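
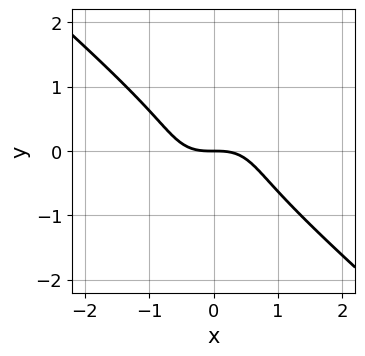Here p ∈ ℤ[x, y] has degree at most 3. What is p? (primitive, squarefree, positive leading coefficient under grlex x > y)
deg p = 3. The shape is more complex than any degree-2 curve.
From the axis intercepts and sections: it crosses the x-axis at the gridline x = 0; it crosses the y-axis at the gridline y = 0.
Fitting integer coefficients to these (and the overall shape) gives p.

2*x^3 + 3*y^3 + 2*y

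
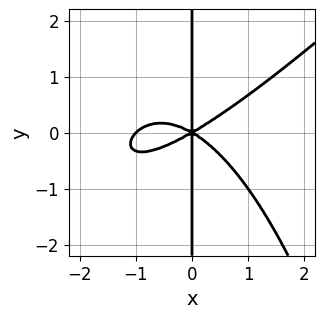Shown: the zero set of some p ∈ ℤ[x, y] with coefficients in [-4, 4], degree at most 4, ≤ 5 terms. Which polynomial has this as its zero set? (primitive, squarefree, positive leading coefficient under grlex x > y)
(a) deg p = 4. No degree-3 curve has this shape.
(b) Reading off the gridlines: the x-axis gridline crossings are at x ∈ {-1, 0}; every point of the y-axis in the box is on the curve.
(c) Putting this together gives p.

x^4 - x^3*y + x^3 - 3*x*y^2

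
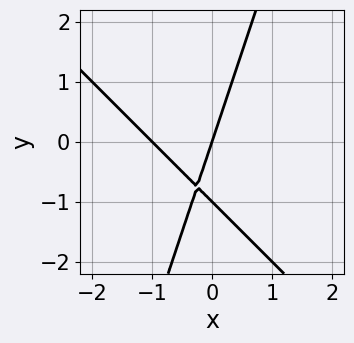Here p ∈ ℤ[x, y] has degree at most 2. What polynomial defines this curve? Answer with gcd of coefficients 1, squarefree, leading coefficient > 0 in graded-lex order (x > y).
3*x^2 + 2*x*y - y^2 + 3*x - y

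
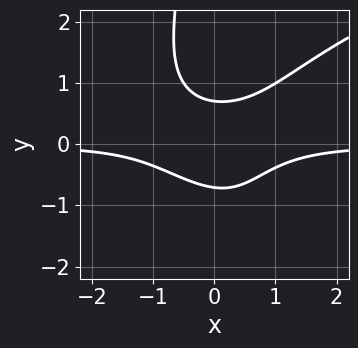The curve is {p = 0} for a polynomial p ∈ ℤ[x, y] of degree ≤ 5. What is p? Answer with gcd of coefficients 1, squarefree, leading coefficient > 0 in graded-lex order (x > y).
x*y^3 - 2*x^2*y + 2*y^2 - 1

1. Degree: the shape is more complex than any degree-3 curve, so deg p = 4.
2. Checking where it meets the axes: the curve avoids every integer x-axis point in the box.
3. Together with the visible shape, these determine p as stated.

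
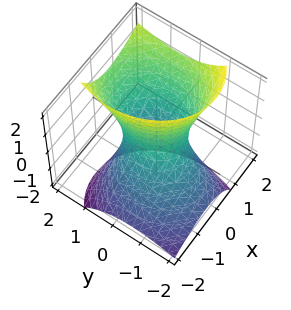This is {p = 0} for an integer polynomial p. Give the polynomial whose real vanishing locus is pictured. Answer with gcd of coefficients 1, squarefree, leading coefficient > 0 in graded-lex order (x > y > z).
3*x^2 - 3*x*z + 2*y^2 - 2*y*z - z^2 - 2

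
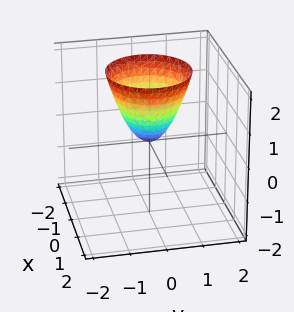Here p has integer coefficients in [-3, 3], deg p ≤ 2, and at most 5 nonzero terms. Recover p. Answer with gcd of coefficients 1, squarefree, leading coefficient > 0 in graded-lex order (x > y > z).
3*x^2 + 3*y^2 - 2*z

deg p = 2.
Symmetries: rotational symmetry about the z-axis ⇒ p depends on x, y only through x² + y².
Against the integer gridlines: it crosses the z-axis at the gridline z = 0; it crosses the x-axis at the gridline x = 0; a circular section at z = 2 has radius between 1 and 2; it crosses the y-axis at the gridline y = 0.
Putting this together gives p.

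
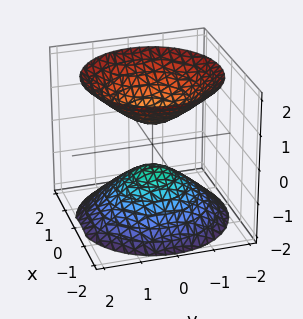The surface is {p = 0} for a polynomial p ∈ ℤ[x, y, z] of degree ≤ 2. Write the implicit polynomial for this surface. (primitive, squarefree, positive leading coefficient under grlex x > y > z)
2*x^2 + 2*y^2 - 2*z^2 + 1

First, there are 2 components. Treating them together as one polynomial.
Then, the degree is 2 — two separate bowl-shaped sheets opening away from each other; a quadric.
Next, symmetry: the z-axis is an axis of rotation, so x and y enter only as x² + y²; mirror symmetry z ↦ −z ⇒ only even powers of z.
Then, against the integer gridlines: a circular section at z = 1 has radius between 0 and 1; the surface avoids every integer x-axis point in the box.
Finally, the integer polynomial consistent with all of this is the stated p.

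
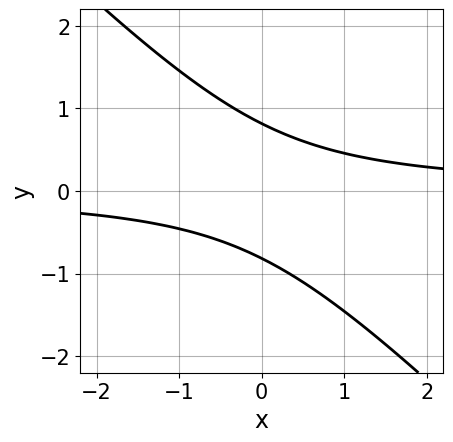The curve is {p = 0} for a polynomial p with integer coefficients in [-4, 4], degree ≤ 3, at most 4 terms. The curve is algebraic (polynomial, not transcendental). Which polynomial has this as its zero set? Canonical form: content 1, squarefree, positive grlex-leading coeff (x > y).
(a) deg p = 2. The shape is more complex than any degree-1 curve.
(b) Reading off the gridlines: no x-intercept at any integer in the box.
(c) The integer polynomial consistent with all of this is the stated p.

3*x*y + 3*y^2 - 2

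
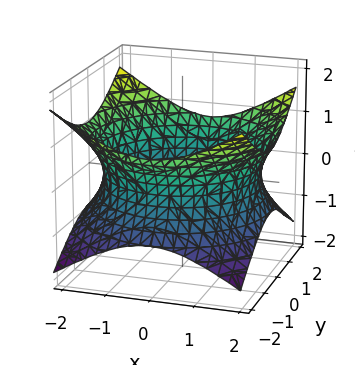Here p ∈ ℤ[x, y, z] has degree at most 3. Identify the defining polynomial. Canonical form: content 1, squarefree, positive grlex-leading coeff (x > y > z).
x^2 + y^2 - 2*z^2 - 3

(a) Degree: an hourglass — one-sheet hyperboloid; a quadric, so deg p = 2.
(b) Symmetries: the surface is invariant under rotation about z: p = q(x² + y², z); it's symmetric under z → −z, forcing even powers of z.
(c) Against the integer gridlines: it misses every integer gridline on the z-axis; a circular section at z = 0 has radius between 1 and 2.
(d) Fitting integer coefficients to these (and the overall shape) gives p.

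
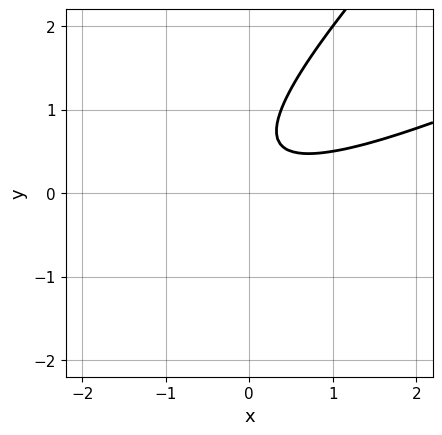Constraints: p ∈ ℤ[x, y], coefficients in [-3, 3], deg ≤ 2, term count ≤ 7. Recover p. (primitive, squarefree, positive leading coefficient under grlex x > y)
(a) Degree: no degree-1 curve has this shape, so deg p = 2.
(b) From the visible intercepts: no x-intercept at any integer in the box; it misses every integer gridline on the y-axis.
(c) Together with the visible shape, these determine p as stated.

x^2 - 3*x*y + 2*y^2 - 2*y + 1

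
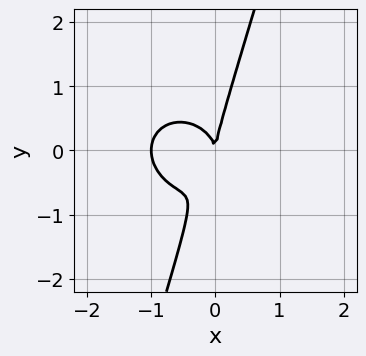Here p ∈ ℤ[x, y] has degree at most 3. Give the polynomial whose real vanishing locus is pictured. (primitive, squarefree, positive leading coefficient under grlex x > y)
3*x^3 + 3*x*y^2 - y^3 + 3*x^2

(a) The degree is 3 — the shape is more complex than any degree-2 curve.
(b) Checking where it meets the axes: the x-axis gridline crossings are at x ∈ {-1, 0}; it crosses the y-axis at the gridline y = 0.
(c) Putting this together gives p.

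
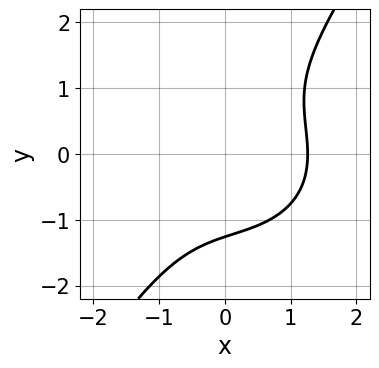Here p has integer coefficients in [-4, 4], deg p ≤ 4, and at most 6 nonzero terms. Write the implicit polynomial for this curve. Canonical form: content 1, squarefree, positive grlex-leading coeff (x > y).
x^3 + x*y^2 - y^3 - 2

First, deg p = 3.
Finally, matching integer coefficients to the picture gives p.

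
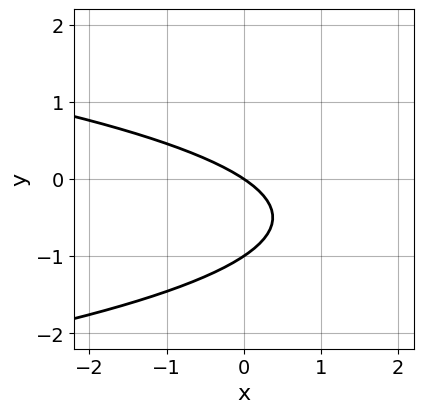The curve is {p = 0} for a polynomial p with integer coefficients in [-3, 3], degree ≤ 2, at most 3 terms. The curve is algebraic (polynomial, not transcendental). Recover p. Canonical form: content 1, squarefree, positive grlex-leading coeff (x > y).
First, degree: no degree-1 curve has this shape, so deg p = 2.
Next, from the axis intercepts and sections: the y-axis gridline crossings are at y ∈ {-1, 0}; it meets the x-axis at x = 0 (among the integer gridlines).
Finally, putting this together gives p.

3*y^2 + 2*x + 3*y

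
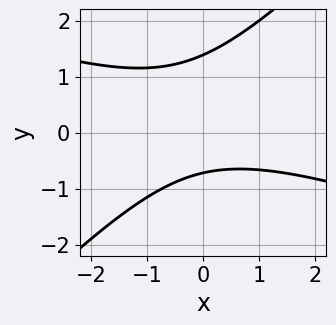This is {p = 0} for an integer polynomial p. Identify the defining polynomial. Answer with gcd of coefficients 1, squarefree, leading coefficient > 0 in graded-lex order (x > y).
First, the degree is 2 — a generic line meets the curve in up to 2 points.
Then, from the axis intercepts and sections: no x-intercept at any integer in the box.
Finally, these observations pin down the coefficients.

x^2 + 2*x*y - 3*y^2 + 2*y + 3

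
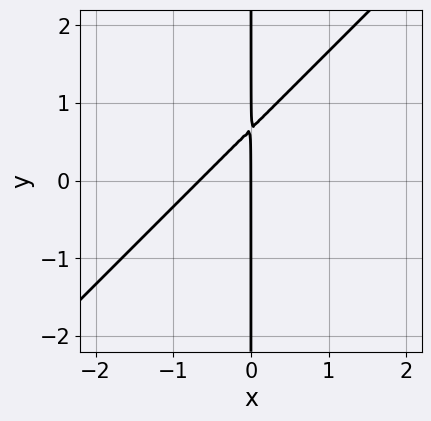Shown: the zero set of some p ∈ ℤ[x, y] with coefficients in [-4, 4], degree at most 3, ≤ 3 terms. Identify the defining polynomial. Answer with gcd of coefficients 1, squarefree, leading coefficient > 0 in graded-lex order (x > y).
3*x^2 - 3*x*y + 2*x

First, deg p = 2.
Next, observable constraints: it crosses the x-axis at the gridline x = 0; the visible y-axis segment lies entirely on the curve.
Finally, assembling these constraints gives the stated polynomial.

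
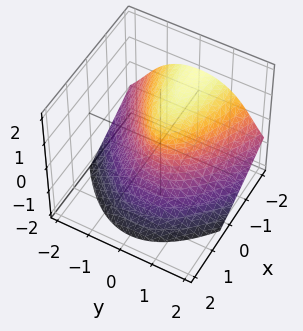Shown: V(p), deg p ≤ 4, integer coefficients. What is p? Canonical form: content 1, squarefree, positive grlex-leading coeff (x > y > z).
z^3 - 2*x*z + 2*y^2 + 2*x

(a) deg p = 3. A generic line meets the surface in up to 3 points.
(b) Against the integer gridlines: it meets the x-axis at x = 0 (among the integer gridlines); it crosses the z-axis at the gridline z = 0; it crosses the y-axis at the gridline y = 0.
(c) The integer polynomial consistent with all of this is the stated p.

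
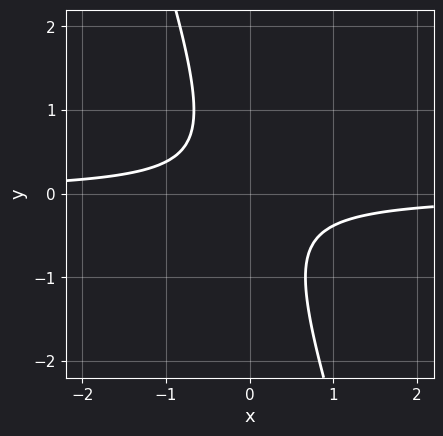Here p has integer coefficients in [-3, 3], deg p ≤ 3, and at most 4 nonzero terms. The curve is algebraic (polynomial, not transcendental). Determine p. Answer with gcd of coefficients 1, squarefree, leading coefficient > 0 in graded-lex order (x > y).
1. deg p = 2. No degree-1 curve has this shape.
2. Checking where it meets the axes: no y-intercept at any integer in the box; the curve avoids every integer x-axis point in the box.
3. Putting this together gives p.

3*x*y + y^2 + 1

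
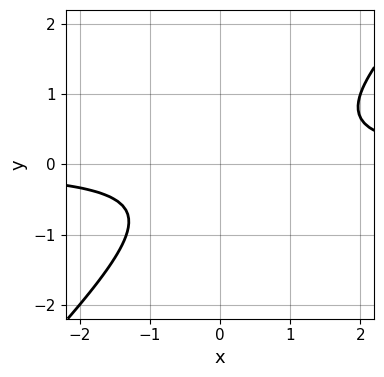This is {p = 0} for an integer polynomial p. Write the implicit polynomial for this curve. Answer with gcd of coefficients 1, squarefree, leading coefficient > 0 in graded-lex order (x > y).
3*x*y - 3*y^2 - y - 2

First, the degree is 2 — a generic line meets the curve in up to 2 points.
Next, against the integer gridlines: the curve avoids every integer x-axis point in the box; the curve avoids every integer y-axis point in the box.
Finally, putting this together gives p.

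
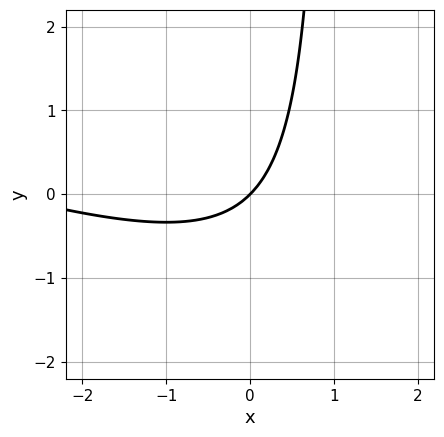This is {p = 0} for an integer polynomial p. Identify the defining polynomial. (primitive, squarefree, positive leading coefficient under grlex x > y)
x^2 + 3*x*y + 3*x - 3*y

First, the degree is 2 — no degree-1 curve has this shape.
Next, reading off the gridlines: one x-axis crossing is at x = 0; it meets the y-axis at y = 0 (among the integer gridlines).
Finally, fitting integer coefficients to these (and the overall shape) gives p.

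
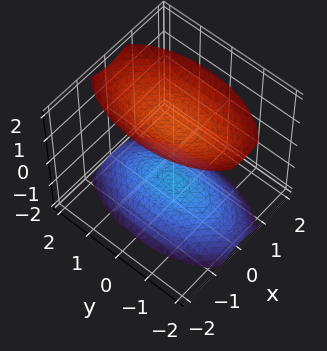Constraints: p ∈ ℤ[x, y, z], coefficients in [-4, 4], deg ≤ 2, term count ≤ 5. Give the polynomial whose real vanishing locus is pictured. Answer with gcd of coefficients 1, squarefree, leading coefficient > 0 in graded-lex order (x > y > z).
3*x^2 + y^2 - 2*z^2 + 3

First, the picture has 2 separate pieces. Treating them together as one polynomial.
Then, degree: two separate bowl-shaped sheets opening away from each other; a quadric, so deg p = 2.
Then, symmetries: mirror symmetry y ↦ −y ⇒ only even powers of y; the x ↦ −x reflection is a symmetry, so x appears only in even powers; the z ↦ −z reflection is a symmetry, so z appears only in even powers.
Next, against the integer gridlines: it misses every integer gridline on the y-axis; the surface avoids every integer x-axis point in the box.
Finally, the integer polynomial consistent with all of this is the stated p.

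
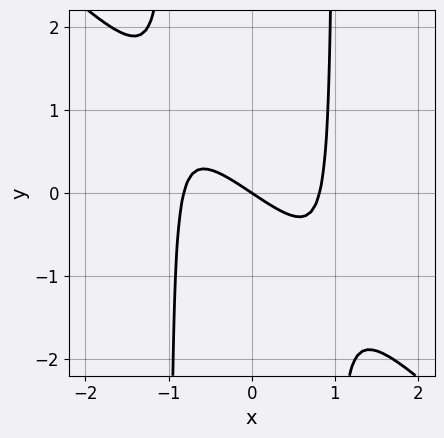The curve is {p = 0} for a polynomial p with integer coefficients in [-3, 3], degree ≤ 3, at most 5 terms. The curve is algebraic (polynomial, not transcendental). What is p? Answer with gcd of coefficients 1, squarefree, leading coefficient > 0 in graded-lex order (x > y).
(a) deg p = 3.
(b) Reading off the gridlines: it meets the x-axis at x = 0 (among the integer gridlines); it meets the y-axis at y = 0 (among the integer gridlines).
(c) The integer polynomial consistent with all of this is the stated p.

3*x^3 + 3*x^2*y - 2*x - 3*y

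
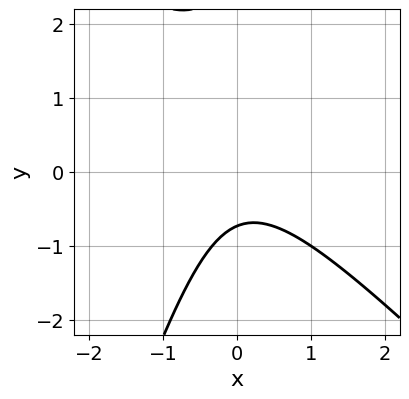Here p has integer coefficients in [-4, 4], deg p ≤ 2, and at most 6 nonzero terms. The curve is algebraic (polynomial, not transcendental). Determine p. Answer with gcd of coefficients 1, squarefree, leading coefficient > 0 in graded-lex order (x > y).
First, deg p = 2.
Then, reading off the gridlines: no x-intercept at any integer in the box.
Finally, assembling these constraints gives the stated polynomial.

3*x^2 + 2*x*y - y^2 + 2*y + 2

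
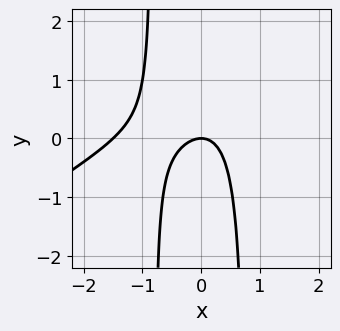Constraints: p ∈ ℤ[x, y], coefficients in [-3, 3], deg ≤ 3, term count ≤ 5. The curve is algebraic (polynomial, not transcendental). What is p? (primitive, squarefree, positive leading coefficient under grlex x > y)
1. The degree is 3 — no degree-2 curve has this shape.
2. Reading off the gridlines: it crosses the y-axis at the gridline y = 0; it meets the x-axis at x = 0 (among the integer gridlines).
3. Putting this together gives p.

2*x^3 - 3*x^2*y + 3*x^2 + 2*y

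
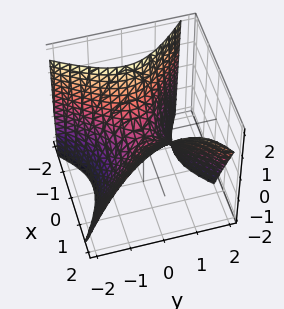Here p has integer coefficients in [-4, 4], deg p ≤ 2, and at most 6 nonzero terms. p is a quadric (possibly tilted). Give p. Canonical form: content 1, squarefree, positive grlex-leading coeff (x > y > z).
2*x^2 + x*y - x*z - 2*y^2 - 2*z

First, the degree is 2 — a generic line meets the surface in up to 2 points.
Then, reading off the gridlines: it meets the z-axis at z = 0 (among the integer gridlines); it crosses the y-axis at the gridline y = 0; one x-axis crossing is at x = 0.
Finally, these observations pin down the coefficients.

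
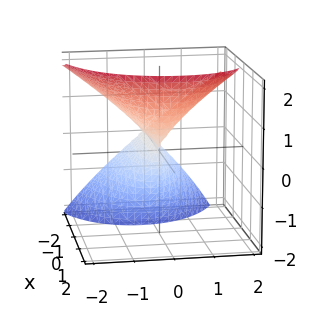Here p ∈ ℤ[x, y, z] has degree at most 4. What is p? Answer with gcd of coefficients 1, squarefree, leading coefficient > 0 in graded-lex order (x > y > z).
First, deg p = 3. A generic line meets the surface in up to 3 points.
Next, checking where it meets the axes: every point of the x-axis in the box is on the surface; it meets the z-axis at z = 0 (among the integer gridlines).
Finally, these observations pin down the coefficients.

x*y^2 - 3*x*z^2 + z^3 - 3*y^2 + y*z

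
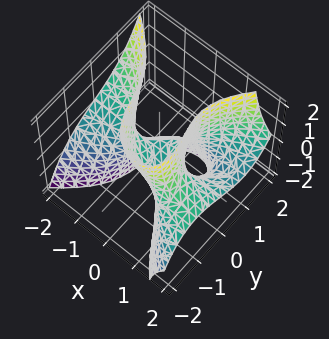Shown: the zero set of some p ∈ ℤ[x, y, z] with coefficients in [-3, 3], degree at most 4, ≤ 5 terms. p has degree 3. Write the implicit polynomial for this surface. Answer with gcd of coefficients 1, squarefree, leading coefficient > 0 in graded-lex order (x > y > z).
3*x^2*z - 2*y^3 + 3*x*y - 2*z

1. deg p = 3.
2. Against the integer gridlines: every point of the x-axis in the box is on the surface; one y-axis crossing is at y = 0; one z-axis crossing is at z = 0.
3. Solving for integer coefficients yields p as stated.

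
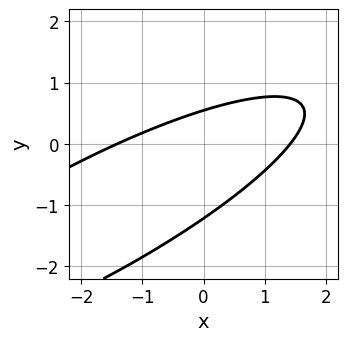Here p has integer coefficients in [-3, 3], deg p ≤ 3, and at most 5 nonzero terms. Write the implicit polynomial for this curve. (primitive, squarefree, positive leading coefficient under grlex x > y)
First, deg p = 2. No degree-1 curve has this shape.
Finally, putting this together gives p.

x^2 - 3*x*y + 3*y^2 + 2*y - 2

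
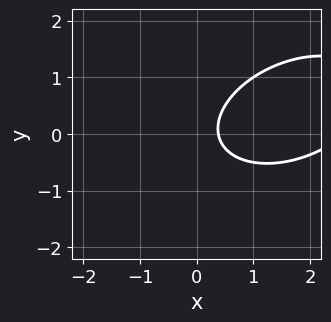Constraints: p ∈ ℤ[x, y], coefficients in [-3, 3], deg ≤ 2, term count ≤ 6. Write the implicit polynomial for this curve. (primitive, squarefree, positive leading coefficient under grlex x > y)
First, the degree is 2 — no degree-1 curve has this shape.
Next, against the integer gridlines: it misses every integer gridline on the y-axis.
Finally, these observations pin down the coefficients.

x^2 - x*y + 2*y^2 - 3*x + 1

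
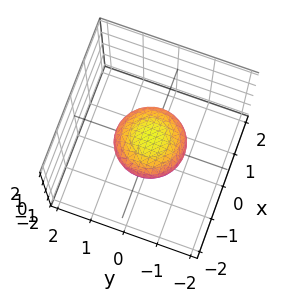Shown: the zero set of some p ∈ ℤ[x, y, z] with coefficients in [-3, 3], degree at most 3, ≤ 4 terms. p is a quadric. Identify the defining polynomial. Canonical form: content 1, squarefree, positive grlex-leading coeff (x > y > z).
1. deg p = 2. A closed, bounded, convex surface; a quadric.
2. Symmetries: mirror symmetry z ↦ −z ⇒ only even powers of z; the z-axis is an axis of rotation, so x and y enter only as x² + y².
3. Reading off the gridlines: a circular section at z = 0 has radius exactly 1; the y-axis gridline crossings are at y ∈ {-1, 1}; the x-axis gridline crossings are at x ∈ {-1, 1}.
4. Putting this together gives p.

x^2 + y^2 + 2*z^2 - 1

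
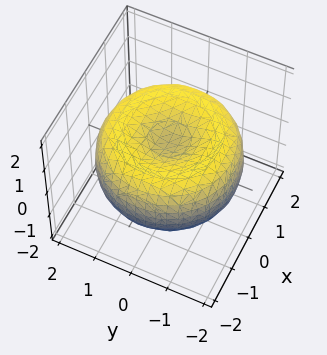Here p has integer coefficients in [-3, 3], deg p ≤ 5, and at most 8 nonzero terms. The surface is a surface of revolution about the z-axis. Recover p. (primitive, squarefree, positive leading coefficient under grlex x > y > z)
(a) The degree is 4 — the shape is more complex than any degree-3 surface.
(b) Symmetries: the surface is invariant under rotation about z: p = q(x² + y², z).
(c) Reading off the gridlines: a circular section at z = 0 has radius between 1 and 2.
(d) Together with the visible shape, these determine p as stated.

x^4 + 2*x^2*y^2 + y^4 - 3*x^2 - 3*y^2 + 3*z^2 - 1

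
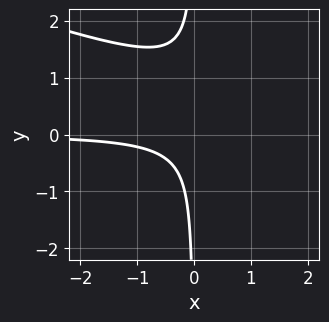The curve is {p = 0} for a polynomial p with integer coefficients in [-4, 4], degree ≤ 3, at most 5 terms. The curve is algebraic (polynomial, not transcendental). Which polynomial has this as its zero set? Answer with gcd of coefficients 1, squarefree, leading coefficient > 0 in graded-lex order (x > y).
x^2*y + 3*x*y^2 - 3*x*y + 1

1. deg p = 3. No degree-2 curve has this shape.
2. Reading off the gridlines: no x-intercept at any integer in the box; the curve avoids every integer y-axis point in the box.
3. Fitting integer coefficients to these (and the overall shape) gives p.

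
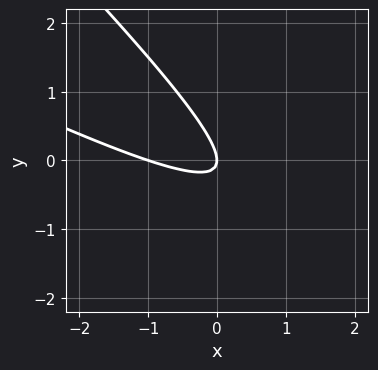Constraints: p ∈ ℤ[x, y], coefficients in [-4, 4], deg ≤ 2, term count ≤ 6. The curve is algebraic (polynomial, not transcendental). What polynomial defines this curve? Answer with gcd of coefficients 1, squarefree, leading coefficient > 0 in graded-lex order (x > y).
x^2 + 3*x*y + 2*y^2 + x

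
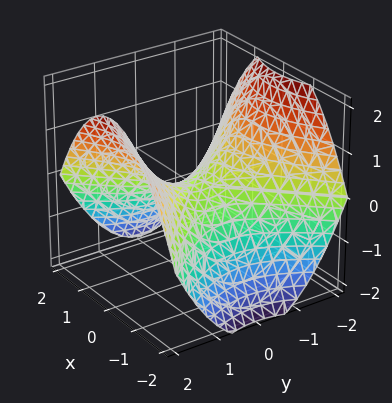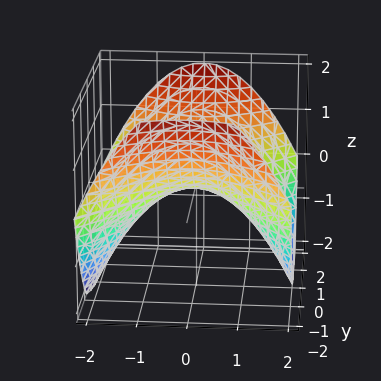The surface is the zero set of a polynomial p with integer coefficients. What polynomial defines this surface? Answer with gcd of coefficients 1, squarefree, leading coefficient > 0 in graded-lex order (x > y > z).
First, deg p = 2. A saddle surface; a quadric.
Next, symmetries: it's symmetric under x → −x, forcing even powers of x; mirror symmetry y ↦ −y ⇒ only even powers of y.
Then, from the axis intercepts and sections: it crosses the x-axis at the gridline x = 0; one y-axis crossing is at y = 0; it crosses the z-axis at the gridline z = 0.
Finally, assembling these constraints gives the stated polynomial.

x^2 - y^2 + 2*z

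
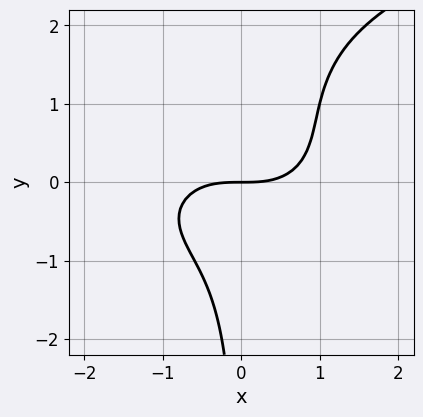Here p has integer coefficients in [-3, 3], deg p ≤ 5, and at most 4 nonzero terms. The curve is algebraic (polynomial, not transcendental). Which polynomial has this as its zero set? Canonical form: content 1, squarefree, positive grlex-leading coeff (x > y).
First, deg p = 4. No degree-3 curve has this shape.
Then, reading off the gridlines: it crosses the x-axis at the gridline x = 0; it crosses the y-axis at the gridline y = 0.
Finally, the integer polynomial consistent with all of this is the stated p.

x*y^3 - x^3 - 2*x*y^2 + 2*y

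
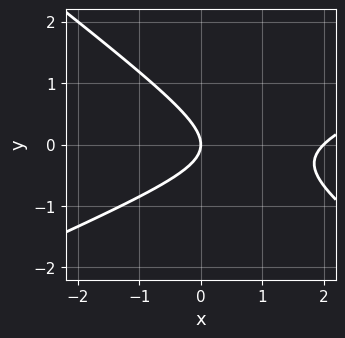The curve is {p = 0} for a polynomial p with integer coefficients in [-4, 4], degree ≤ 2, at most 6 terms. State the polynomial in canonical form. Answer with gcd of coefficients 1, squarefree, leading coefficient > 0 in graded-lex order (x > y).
(a) Degree: the shape is more complex than any degree-1 curve, so deg p = 2.
(b) Against the integer gridlines: one y-axis crossing is at y = 0; among the integer gridlines, it crosses the x-axis at x ∈ {0, 2}.
(c) Solving for integer coefficients yields p as stated.

x^2 - x*y - 3*y^2 - 2*x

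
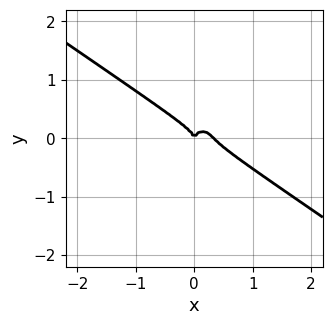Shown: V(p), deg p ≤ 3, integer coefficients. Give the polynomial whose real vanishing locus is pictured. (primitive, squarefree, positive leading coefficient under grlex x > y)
3*x^3 + 3*x^2*y + 3*y^3 - x^2

deg p = 3. A generic line meets the curve in up to 3 points.
Against the integer gridlines: one x-axis crossing is at x = 0; one y-axis crossing is at y = 0.
Fitting integer coefficients to these (and the overall shape) gives p.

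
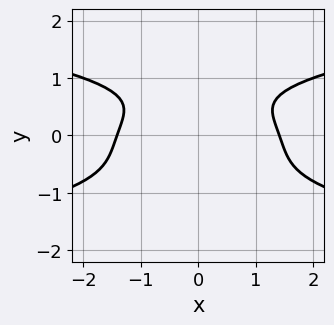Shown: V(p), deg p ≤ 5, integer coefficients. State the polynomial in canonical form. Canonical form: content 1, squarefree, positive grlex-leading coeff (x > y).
3*y^4 - x^2 - y + 2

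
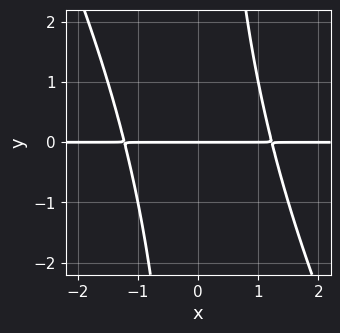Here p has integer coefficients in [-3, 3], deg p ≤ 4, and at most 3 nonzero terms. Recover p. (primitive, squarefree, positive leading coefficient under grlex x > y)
2*x^2*y + x*y^2 - 3*y

(a) Degree: no degree-2 curve has this shape, so deg p = 3.
(b) Reading off the gridlines: one y-axis crossing is at y = 0; every point of the x-axis in the box is on the curve.
(c) The integer polynomial consistent with all of this is the stated p.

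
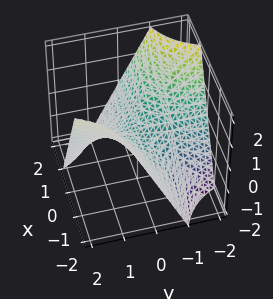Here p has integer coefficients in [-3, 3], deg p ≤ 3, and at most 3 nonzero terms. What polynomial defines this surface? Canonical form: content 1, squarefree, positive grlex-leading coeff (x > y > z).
The degree is 2 — a saddle surface; a quadric.
Reading off the gridlines: the visible y-axis segment lies entirely on the surface; every point of the x-axis in the box is on the surface; one z-axis crossing is at z = 0.
Putting this together gives p.

x*y + z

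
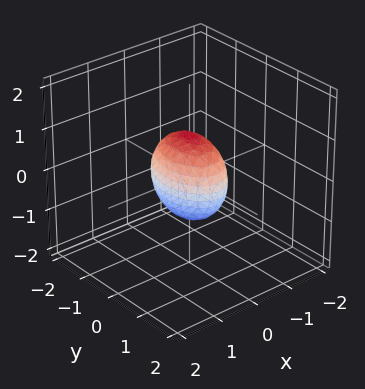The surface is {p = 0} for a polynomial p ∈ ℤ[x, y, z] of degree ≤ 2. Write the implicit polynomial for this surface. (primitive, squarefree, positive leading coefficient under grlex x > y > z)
deg p = 2. Bounded and convex; a quadric.
Symmetries: it's symmetric under y → −y, forcing even powers of y; it's symmetric under x → −x, forcing even powers of x; it's symmetric under z → −z, forcing even powers of z.
From the visible intercepts: the y-axis gridline crossings are at y ∈ {-1, 1}; the z-axis gridline crossings are at z ∈ {-1, 1}.
Assembling these constraints gives the stated polynomial.

2*x^2 + y^2 + z^2 - 1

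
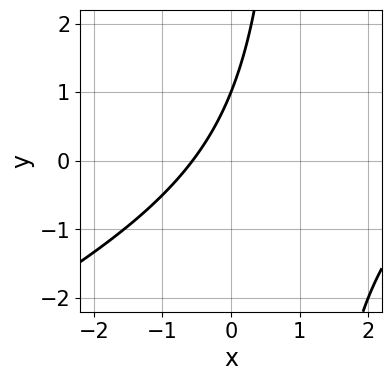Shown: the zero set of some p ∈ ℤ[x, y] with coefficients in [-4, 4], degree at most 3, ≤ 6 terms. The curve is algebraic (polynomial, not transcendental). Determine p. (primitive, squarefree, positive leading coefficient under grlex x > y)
First, the degree is 2 — no degree-1 curve has this shape.
Next, from the visible intercepts: it crosses the y-axis at the gridline y = 1.
Finally, putting this together gives p.

x^2 - 2*x*y - 3*x + 2*y - 2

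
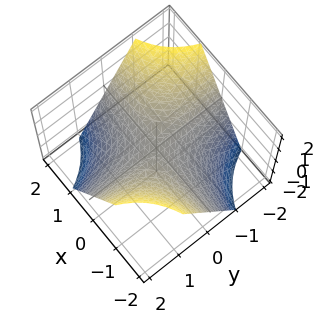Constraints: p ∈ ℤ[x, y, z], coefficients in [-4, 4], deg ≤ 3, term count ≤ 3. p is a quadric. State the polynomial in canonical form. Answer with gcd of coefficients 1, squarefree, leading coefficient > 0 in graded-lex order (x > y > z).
First, degree: a hyperbolic paraboloid; a quadric, so deg p = 2.
Then, against the integer gridlines: the visible x-axis segment lies entirely on the surface; one z-axis crossing is at z = 0; every point of the y-axis in the box is on the surface.
Finally, matching integer coefficients to the picture gives p.

x*y + z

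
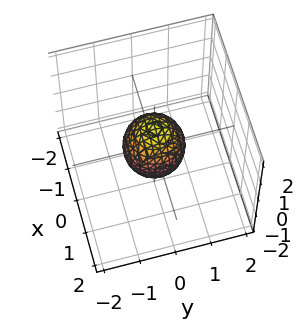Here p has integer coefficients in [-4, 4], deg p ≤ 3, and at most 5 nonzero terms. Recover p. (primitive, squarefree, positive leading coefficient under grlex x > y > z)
(a) Degree: a generic line meets the surface in up to 2 points, so deg p = 2.
(b) Symmetries: rotational symmetry about the z-axis ⇒ p depends on x, y only through x² + y².
(c) Against the integer gridlines: a circular section at z = 0 has radius between 0 and 1; the z-axis gridline crossings are at z ∈ {-1, 1}.
(d) Fitting integer coefficients to these (and the overall shape) gives p.

3*x^2 + 3*y^2 + 2*z^2 - 2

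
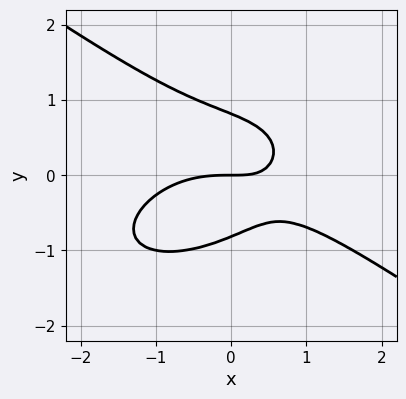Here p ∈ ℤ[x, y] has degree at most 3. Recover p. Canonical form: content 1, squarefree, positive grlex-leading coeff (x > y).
x^3 + 3*y^3 + 2*x*y - 2*y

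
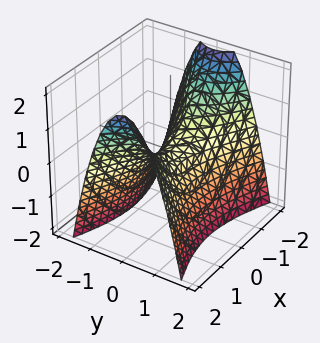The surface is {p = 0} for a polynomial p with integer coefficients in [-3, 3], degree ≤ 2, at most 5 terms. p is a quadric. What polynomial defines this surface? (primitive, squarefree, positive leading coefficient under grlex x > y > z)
Degree: a saddle surface; a quadric, so deg p = 2.
Symmetries: the y ↦ −y reflection is a symmetry, so y appears only in even powers; it's symmetric under x → −x, forcing even powers of x.
Reading off the gridlines: one y-axis crossing is at y = 0; one z-axis crossing is at z = 0; one x-axis crossing is at x = 0.
The integer polynomial consistent with all of this is the stated p.

x^2 - 3*y^2 - 2*z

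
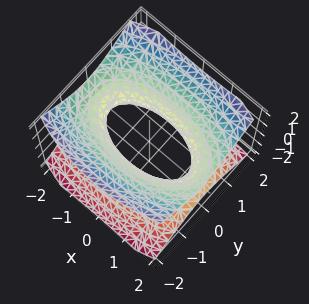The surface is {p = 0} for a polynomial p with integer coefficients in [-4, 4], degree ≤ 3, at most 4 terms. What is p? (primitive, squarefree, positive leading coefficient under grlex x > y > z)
The degree is 2 — one connected sheet with a waist; a quadric.
Symmetries: it's symmetric under x → −x, forcing even powers of x; the y ↦ −y reflection is a symmetry, so y appears only in even powers; the z ↦ −z reflection is a symmetry, so z appears only in even powers.
Checking where it meets the axes: the surface avoids every integer z-axis point in the box.
Together with the visible shape, these determine p as stated.

x^2 + 3*y^2 - 3*z^2 - 2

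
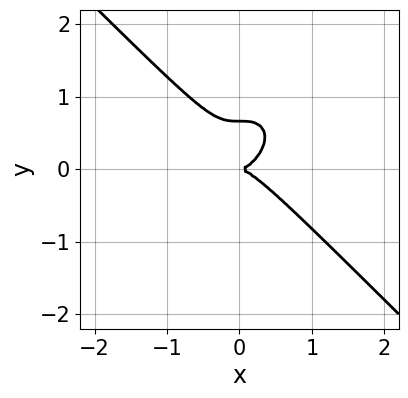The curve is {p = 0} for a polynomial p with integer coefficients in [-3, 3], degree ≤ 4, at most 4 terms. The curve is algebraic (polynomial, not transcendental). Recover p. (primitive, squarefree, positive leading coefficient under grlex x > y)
1. deg p = 3. A generic line meets the curve in up to 3 points.
2. Reading off the gridlines: one x-axis crossing is at x = 0; one y-axis crossing is at y = 0.
3. Together with the visible shape, these determine p as stated.

3*x^3 + 3*y^3 - 2*y^2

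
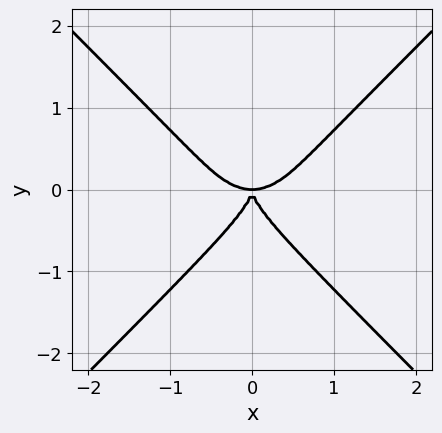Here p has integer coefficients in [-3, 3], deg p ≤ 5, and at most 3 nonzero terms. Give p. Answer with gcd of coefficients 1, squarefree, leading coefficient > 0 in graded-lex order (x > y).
x^4 - y^4 - x^2*y

1. deg p = 4. The shape is more complex than any degree-3 curve.
2. Symmetries: mirror symmetry x ↦ −x ⇒ only even powers of x.
3. Reading off the gridlines: it meets the x-axis at x = 0 (among the integer gridlines); it meets the y-axis at y = 0 (among the integer gridlines).
4. Together with the visible shape, these determine p as stated.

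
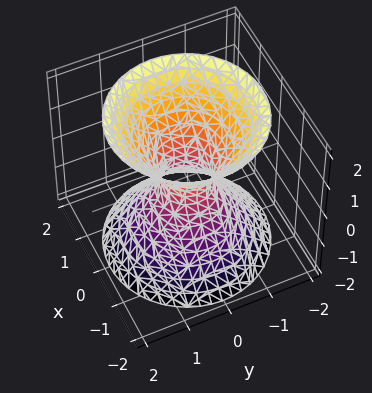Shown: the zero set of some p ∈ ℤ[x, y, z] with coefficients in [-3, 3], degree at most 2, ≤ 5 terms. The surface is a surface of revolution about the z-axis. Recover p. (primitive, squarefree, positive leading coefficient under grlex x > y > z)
First, deg p = 2. No degree-1 surface has this shape.
Next, symmetry: every cross-section ⟂ z is a circle, so x, y appear only via x² + y².
Next, reading off the gridlines: it misses every integer gridline on the z-axis; a circular section at z = 0 has radius between 0 and 1.
Finally, putting this together gives p.

3*x^2 + 3*y^2 - 2*z^2 - 1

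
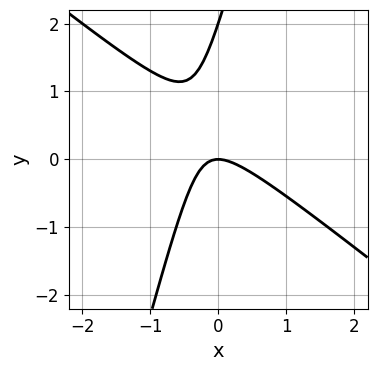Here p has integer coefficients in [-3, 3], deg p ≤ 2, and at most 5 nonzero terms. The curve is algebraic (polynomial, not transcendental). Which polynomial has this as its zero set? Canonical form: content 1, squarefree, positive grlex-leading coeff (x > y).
3*x^2 + 3*x*y - y^2 + 2*y

1. deg p = 2. No degree-1 curve has this shape.
2. Checking where it meets the axes: it meets the x-axis at x = 0 (among the integer gridlines); among the integer gridlines, it crosses the y-axis at y ∈ {0, 2}.
3. Together with the visible shape, these determine p as stated.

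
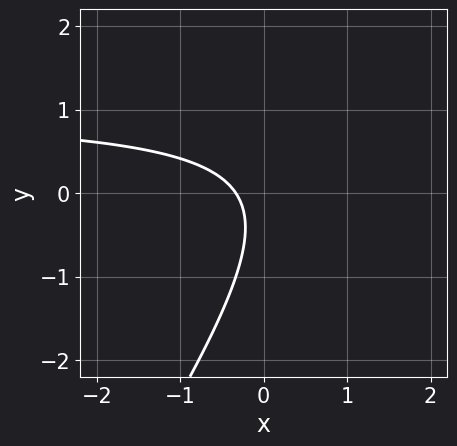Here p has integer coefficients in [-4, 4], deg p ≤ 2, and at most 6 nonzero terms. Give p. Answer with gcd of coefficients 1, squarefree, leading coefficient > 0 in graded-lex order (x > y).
(a) The degree is 2 — no degree-1 curve has this shape.
(b) Checking where it meets the axes: no y-intercept at any integer in the box.
(c) Matching integer coefficients to the picture gives p.

3*x*y - 2*y^2 - 3*x - y - 1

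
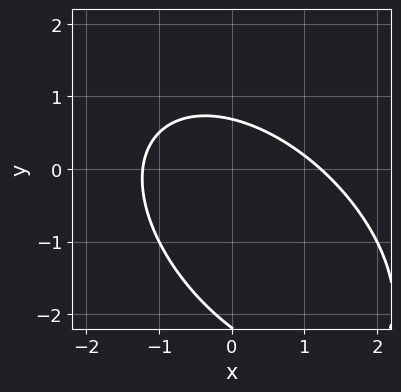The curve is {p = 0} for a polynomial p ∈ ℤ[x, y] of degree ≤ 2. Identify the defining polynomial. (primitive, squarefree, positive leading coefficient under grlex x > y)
2*x^2 + 2*x*y + 2*y^2 + 3*y - 3

Degree: the shape is more complex than any degree-1 curve, so deg p = 2.
Matching integer coefficients to the picture gives p.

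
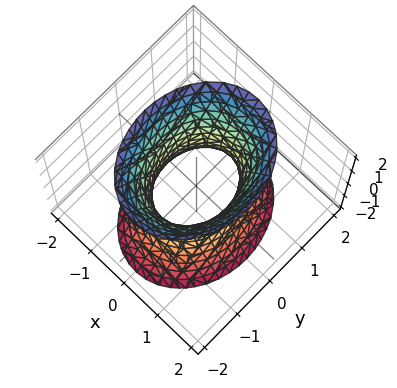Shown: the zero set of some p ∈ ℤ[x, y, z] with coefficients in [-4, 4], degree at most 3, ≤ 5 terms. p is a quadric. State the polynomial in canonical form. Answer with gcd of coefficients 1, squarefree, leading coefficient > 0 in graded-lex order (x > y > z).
3*x^2 + 2*y^2 - z^2 - 2

(a) Degree: an hourglass — one-sheet hyperboloid; a quadric, so deg p = 2.
(b) Symmetries: the y ↦ −y reflection is a symmetry, so y appears only in even powers; the z ↦ −z reflection is a symmetry, so z appears only in even powers; mirror symmetry x ↦ −x ⇒ only even powers of x.
(c) From the axis intercepts and sections: it misses every integer gridline on the z-axis; among the integer gridlines, it crosses the y-axis at y ∈ {-1, 1}.
(d) The integer polynomial consistent with all of this is the stated p.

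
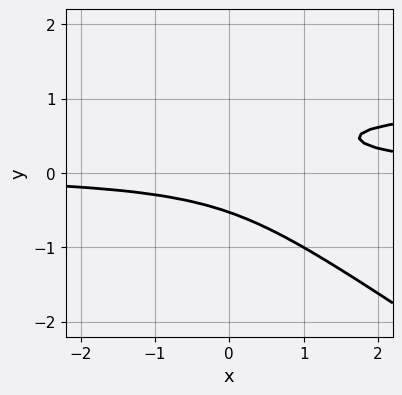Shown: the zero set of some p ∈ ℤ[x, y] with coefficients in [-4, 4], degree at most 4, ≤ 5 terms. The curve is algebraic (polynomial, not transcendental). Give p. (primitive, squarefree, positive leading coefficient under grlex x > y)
(a) The degree is 3 — a generic line meets the curve in up to 3 points.
(b) Reading off the gridlines: no x-intercept at any integer in the box.
(c) Putting this together gives p.

2*x*y^2 + 3*y^3 - 2*x*y - 2*y^2 + 1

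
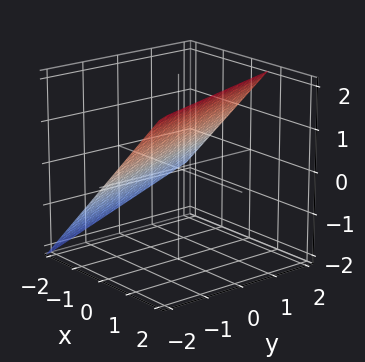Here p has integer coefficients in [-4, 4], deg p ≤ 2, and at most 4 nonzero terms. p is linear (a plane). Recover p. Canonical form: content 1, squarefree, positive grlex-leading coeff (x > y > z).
3*x + y - 3*z + 2

(a) The degree is 1 — every cross-section is a straight line — this is a plane.
(b) From the axis intercepts and sections: one y-axis crossing is at y = -2.
(c) Fitting integer coefficients to these (and the overall shape) gives p.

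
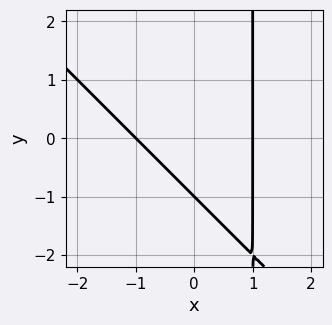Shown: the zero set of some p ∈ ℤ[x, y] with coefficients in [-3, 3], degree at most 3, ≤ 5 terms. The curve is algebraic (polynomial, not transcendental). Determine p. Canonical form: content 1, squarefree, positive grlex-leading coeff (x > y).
deg p = 2. No degree-1 curve has this shape.
From the axis intercepts and sections: one y-axis crossing is at y = -1; among the integer gridlines, it crosses the x-axis at x ∈ {-1, 1}.
Putting this together gives p.

x^2 + x*y - y - 1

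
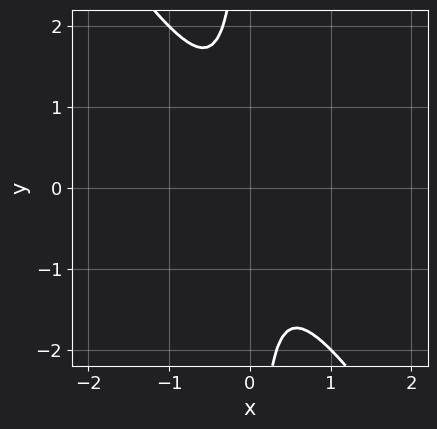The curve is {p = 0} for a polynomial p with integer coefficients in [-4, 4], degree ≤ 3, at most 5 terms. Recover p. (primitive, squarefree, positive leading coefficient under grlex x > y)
3*x^2 + 2*x*y + 1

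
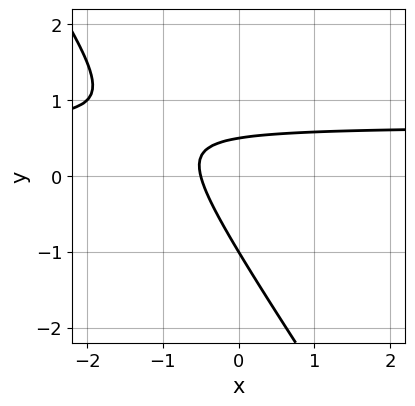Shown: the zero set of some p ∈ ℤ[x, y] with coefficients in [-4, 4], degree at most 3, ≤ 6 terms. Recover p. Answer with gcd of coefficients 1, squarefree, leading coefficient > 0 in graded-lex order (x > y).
3*x*y + 2*y^2 - 2*x + y - 1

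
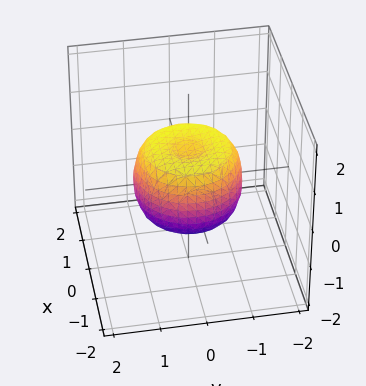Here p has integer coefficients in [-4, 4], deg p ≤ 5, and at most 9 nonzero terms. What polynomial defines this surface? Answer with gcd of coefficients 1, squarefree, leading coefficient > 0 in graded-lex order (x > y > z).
2*x^4 + 4*x^2*y^2 + 2*y^4 - 2*x^2 - 2*y^2 + 2*z^2 - 1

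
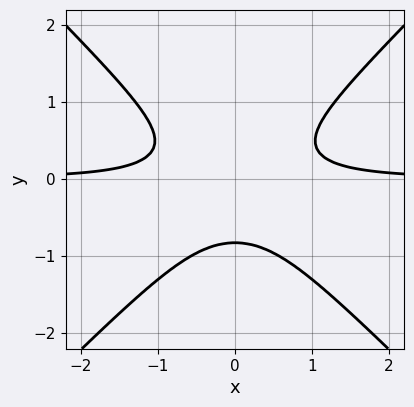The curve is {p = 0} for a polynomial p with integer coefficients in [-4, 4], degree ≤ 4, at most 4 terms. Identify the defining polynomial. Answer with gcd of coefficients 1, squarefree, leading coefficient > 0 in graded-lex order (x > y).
Degree: no degree-2 curve has this shape, so deg p = 3.
Symmetries: it's symmetric under x → −x, forcing even powers of x.
From the axis intercepts and sections: the curve avoids every integer x-axis point in the box.
Matching integer coefficients to the picture gives p.

3*x^2*y - 3*y^3 - y^2 - 1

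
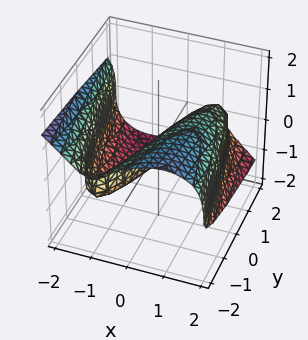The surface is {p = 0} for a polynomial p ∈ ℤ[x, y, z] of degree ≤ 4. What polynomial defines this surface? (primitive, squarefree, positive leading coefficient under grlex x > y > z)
Degree: no degree-2 surface has this shape, so deg p = 3.
Observable constraints: one z-axis crossing is at z = 0; it crosses the y-axis at the gridline y = 0.
Fitting integer coefficients to these (and the overall shape) gives p.

x^3 + 2*z^3 - 3*x + y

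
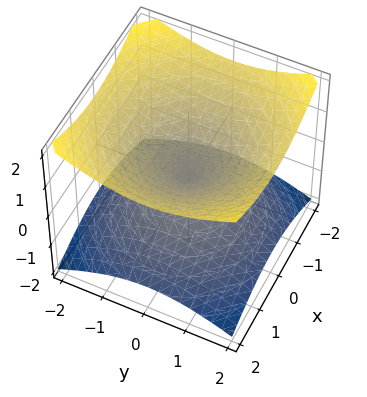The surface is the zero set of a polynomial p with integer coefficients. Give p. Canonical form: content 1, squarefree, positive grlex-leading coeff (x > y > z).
x^2 + y^2 - 2*z^2

The degree is 2 — two nappes meeting at a single point; a quadric.
Symmetries: it's symmetric under z → −z, forcing even powers of z; the z-axis is an axis of rotation, so x and y enter only as x² + y².
Reading off the gridlines: it meets the x-axis at x = 0 (among the integer gridlines); it crosses the y-axis at the gridline y = 0; it meets the z-axis at z = 0 (among the integer gridlines); a circular section at z = -1 has radius between 1 and 2.
Putting this together gives p.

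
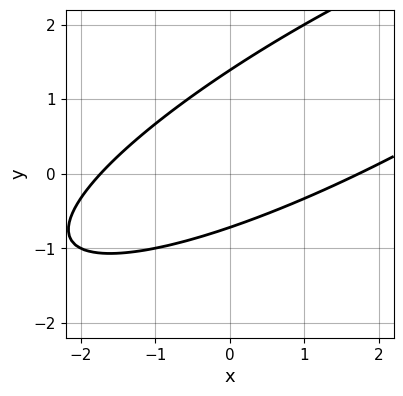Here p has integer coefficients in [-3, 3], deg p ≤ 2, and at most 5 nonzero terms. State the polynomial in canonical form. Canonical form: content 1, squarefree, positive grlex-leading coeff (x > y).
x^2 - 3*x*y + 3*y^2 - 2*y - 3

Degree: a generic line meets the curve in up to 2 points, so deg p = 2.
The integer polynomial consistent with all of this is the stated p.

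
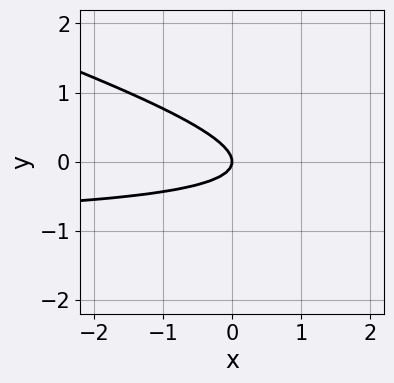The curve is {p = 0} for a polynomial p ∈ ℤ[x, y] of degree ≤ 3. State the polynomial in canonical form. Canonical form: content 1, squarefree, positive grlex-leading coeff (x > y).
deg p = 2.
Observable constraints: it meets the y-axis at y = 0 (among the integer gridlines); it crosses the x-axis at the gridline x = 0.
The integer polynomial consistent with all of this is the stated p.

x*y + 3*y^2 + x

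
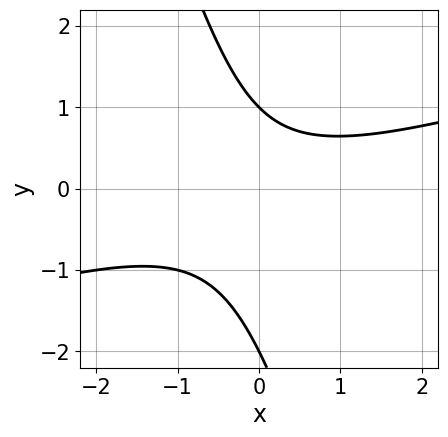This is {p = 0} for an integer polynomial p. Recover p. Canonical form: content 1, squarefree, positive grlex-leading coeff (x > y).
1. Degree: the shape is more complex than any degree-1 curve, so deg p = 2.
2. From the axis intercepts and sections: among the integer gridlines, it crosses the y-axis at y ∈ {-2, 1}; no x-intercept at any integer in the box.
3. The integer polynomial consistent with all of this is the stated p.

x^2 - 3*x*y - y^2 - y + 2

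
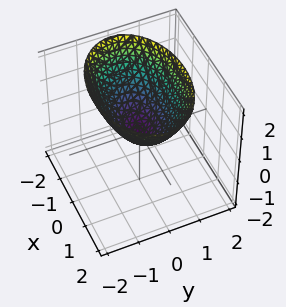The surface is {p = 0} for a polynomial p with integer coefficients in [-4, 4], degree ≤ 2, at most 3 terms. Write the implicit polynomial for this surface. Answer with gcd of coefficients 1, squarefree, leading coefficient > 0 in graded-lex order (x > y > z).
(a) The degree is 2 — a single bowl opening along one axis; a quadric.
(b) Symmetries: mirror symmetry y ↦ −y ⇒ only even powers of y; it's symmetric under x → −x, forcing even powers of x.
(c) From the axis intercepts and sections: it crosses the y-axis at the gridline y = 0; one z-axis crossing is at z = 0; it meets the x-axis at x = 0 (among the integer gridlines).
(d) The integer polynomial consistent with all of this is the stated p.

x^2 + 2*y^2 - 2*z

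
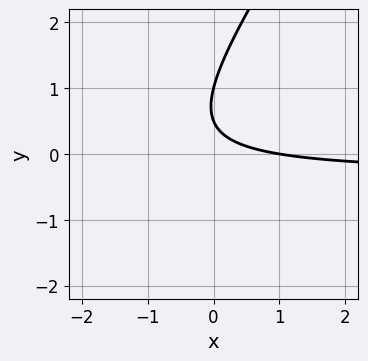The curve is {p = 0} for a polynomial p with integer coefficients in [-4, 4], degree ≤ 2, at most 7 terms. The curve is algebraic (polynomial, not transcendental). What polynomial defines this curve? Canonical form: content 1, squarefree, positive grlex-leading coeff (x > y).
1. deg p = 2. A generic line meets the curve in up to 2 points.
2. From the visible intercepts: it meets the x-axis at x = 1 (among the integer gridlines); it crosses the y-axis at the gridline y = 1.
3. The integer polynomial consistent with all of this is the stated p.

3*x*y - 2*y^2 + x + 3*y - 1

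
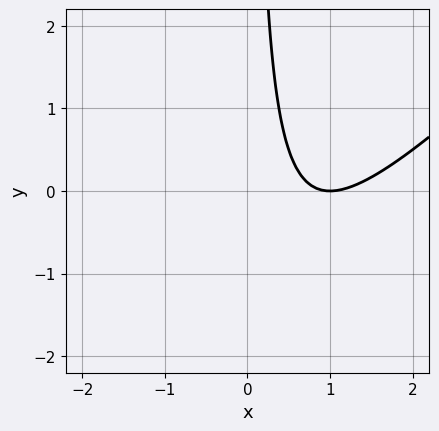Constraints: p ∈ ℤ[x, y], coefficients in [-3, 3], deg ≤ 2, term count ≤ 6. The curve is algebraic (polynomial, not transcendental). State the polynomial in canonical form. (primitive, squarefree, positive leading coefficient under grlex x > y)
(a) The degree is 2 — the shape is more complex than any degree-1 curve.
(b) Reading off the gridlines: it misses every integer gridline on the y-axis; it meets the x-axis at x = 1 (among the integer gridlines).
(c) The integer polynomial consistent with all of this is the stated p.

x^2 - x*y - 2*x + 1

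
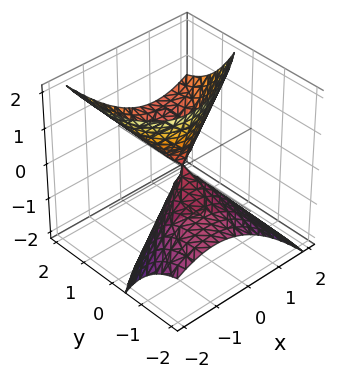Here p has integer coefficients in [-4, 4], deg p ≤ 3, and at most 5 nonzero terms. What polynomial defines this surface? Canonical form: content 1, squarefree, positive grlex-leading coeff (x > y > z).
2*x^2 - 2*x*y + y^2 - 3*y*z - z^2

(a) deg p = 2.
(b) Against the integer gridlines: one x-axis crossing is at x = 0; it crosses the y-axis at the gridline y = 0; it meets the z-axis at z = 0 (among the integer gridlines).
(c) Fitting integer coefficients to these (and the overall shape) gives p.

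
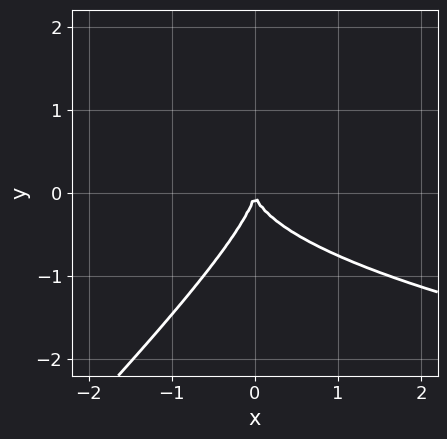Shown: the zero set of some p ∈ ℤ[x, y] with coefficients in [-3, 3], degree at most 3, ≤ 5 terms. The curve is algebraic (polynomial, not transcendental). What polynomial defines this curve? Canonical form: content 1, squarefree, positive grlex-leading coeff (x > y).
x*y^2 - y^3 - x^2

First, deg p = 3. No degree-2 curve has this shape.
Then, from the axis intercepts and sections: it meets the y-axis at y = 0 (among the integer gridlines); it crosses the x-axis at the gridline x = 0.
Finally, solving for integer coefficients yields p as stated.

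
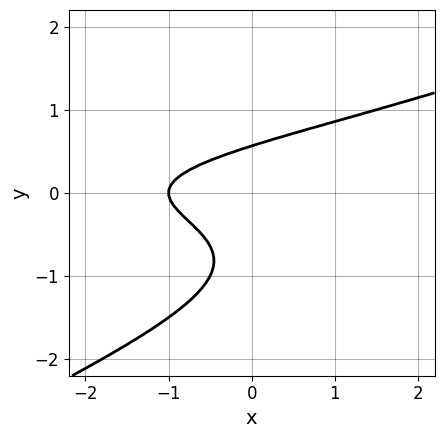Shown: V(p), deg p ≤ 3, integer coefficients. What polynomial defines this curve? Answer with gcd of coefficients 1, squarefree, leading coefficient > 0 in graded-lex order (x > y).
x*y^2 - 2*y^3 - 2*y^2 + x + 1

1. Degree: a generic line meets the curve in up to 3 points, so deg p = 3.
2. From the visible intercepts: one x-axis crossing is at x = -1.
3. The integer polynomial consistent with all of this is the stated p.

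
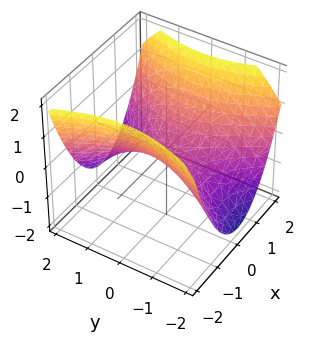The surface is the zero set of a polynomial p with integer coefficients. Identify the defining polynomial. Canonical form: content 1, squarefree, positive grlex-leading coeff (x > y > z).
Degree: a hyperbolic paraboloid; a quadric, so deg p = 2.
Symmetries: mirror symmetry x ↦ −x ⇒ only even powers of x; the y ↦ −y reflection is a symmetry, so y appears only in even powers.
Observable constraints: one z-axis crossing is at z = 0; it meets the x-axis at x = 0 (among the integer gridlines); it meets the y-axis at y = 0 (among the integer gridlines).
Putting this together gives p.

2*x^2 - y^2 - 3*z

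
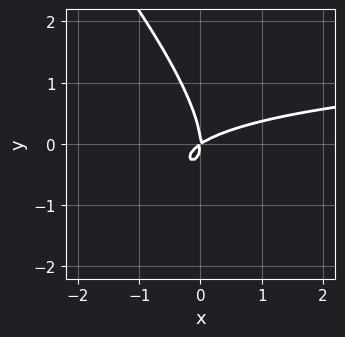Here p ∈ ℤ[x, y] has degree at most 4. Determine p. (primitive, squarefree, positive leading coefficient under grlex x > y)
deg p = 3. A generic line meets the curve in up to 3 points.
Observable constraints: it meets the y-axis at y = 0 (among the integer gridlines); one x-axis crossing is at x = 0.
Fitting integer coefficients to these (and the overall shape) gives p.

x^2*y + 3*x*y^2 + 2*y^3 - 2*x^2 + 3*x*y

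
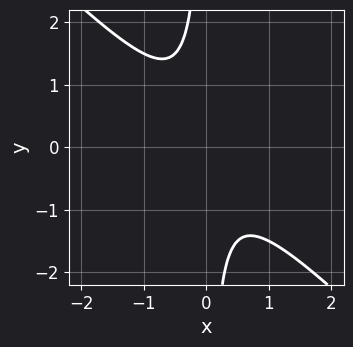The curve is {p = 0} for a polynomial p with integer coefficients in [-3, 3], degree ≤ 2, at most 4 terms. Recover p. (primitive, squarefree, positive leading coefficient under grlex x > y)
(a) The degree is 2 — the shape is more complex than any degree-1 curve.
(b) Checking where it meets the axes: the curve avoids every integer x-axis point in the box; it misses every integer gridline on the y-axis.
(c) Putting this together gives p.

2*x^2 + 2*x*y + 1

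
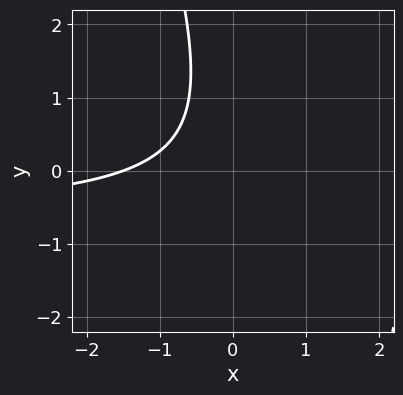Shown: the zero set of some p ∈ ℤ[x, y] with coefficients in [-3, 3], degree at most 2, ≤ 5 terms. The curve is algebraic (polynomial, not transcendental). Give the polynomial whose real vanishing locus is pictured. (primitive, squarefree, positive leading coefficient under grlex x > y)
3*x*y + y^2 + 2*x - y + 3

1. The degree is 2 — no degree-1 curve has this shape.
2. Reading off the gridlines: the curve avoids every integer y-axis point in the box.
3. These observations pin down the coefficients.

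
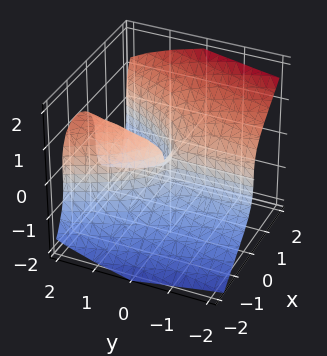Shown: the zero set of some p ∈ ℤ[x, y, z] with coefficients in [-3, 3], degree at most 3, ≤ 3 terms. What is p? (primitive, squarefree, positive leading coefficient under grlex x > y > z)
First, deg p = 3.
Then, from the visible intercepts: the visible y-axis segment lies entirely on the surface; it crosses the z-axis at the gridline z = 0; it crosses the x-axis at the gridline x = 0.
Finally, matching integer coefficients to the picture gives p.

2*x^3 - 2*z^3 - 3*x*y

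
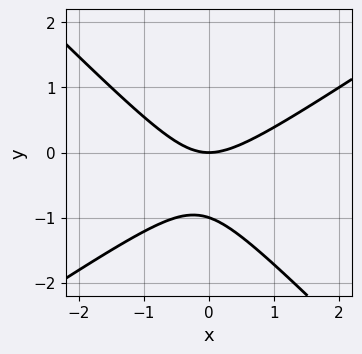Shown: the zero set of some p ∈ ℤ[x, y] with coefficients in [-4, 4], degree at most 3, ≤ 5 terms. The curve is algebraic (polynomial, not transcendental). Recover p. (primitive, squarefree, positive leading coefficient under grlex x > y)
Degree: no degree-1 curve has this shape, so deg p = 2.
Observable constraints: among the integer gridlines, it crosses the y-axis at y ∈ {-1, 0}; it meets the x-axis at x = 0 (among the integer gridlines).
These observations pin down the coefficients.

2*x^2 - x*y - 3*y^2 - 3*y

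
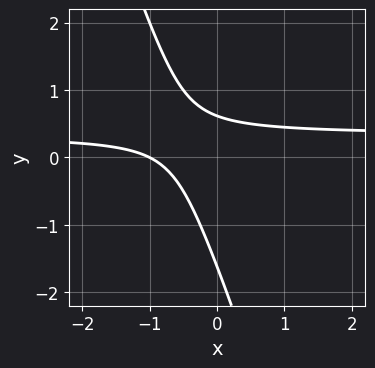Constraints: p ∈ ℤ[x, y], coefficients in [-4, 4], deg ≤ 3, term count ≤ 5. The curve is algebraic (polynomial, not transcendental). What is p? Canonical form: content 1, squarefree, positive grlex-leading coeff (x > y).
3*x*y + y^2 - x + y - 1

(a) The degree is 2 — the shape is more complex than any degree-1 curve.
(b) Against the integer gridlines: it crosses the x-axis at the gridline x = -1.
(c) Fitting integer coefficients to these (and the overall shape) gives p.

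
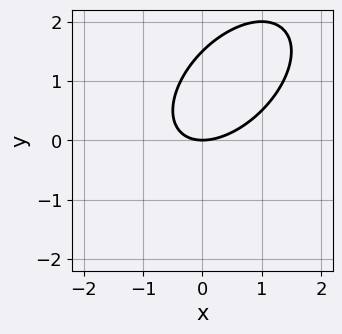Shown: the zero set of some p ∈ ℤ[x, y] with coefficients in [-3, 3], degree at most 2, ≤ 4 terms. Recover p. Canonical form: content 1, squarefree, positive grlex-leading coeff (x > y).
First, the degree is 2 — a generic line meets the curve in up to 2 points.
Then, from the visible intercepts: it crosses the x-axis at the gridline x = 0; it meets the y-axis at y = 0 (among the integer gridlines).
Finally, matching integer coefficients to the picture gives p.

2*x^2 - 2*x*y + 2*y^2 - 3*y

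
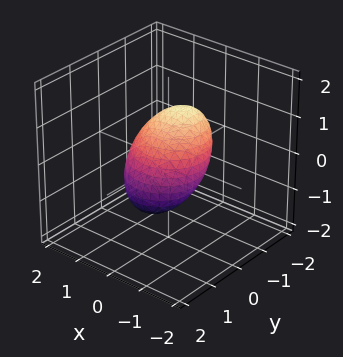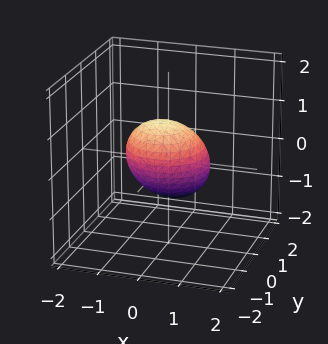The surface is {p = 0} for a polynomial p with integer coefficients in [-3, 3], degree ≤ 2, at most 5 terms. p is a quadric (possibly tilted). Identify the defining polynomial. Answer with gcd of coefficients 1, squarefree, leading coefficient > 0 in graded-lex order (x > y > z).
x^2 + y^2 + y*z + z^2 - 1

The degree is 2 — the shape is more complex than any degree-1 surface.
Against the integer gridlines: the x-axis gridline crossings are at x ∈ {-1, 1}; the y-axis gridline crossings are at y ∈ {-1, 1}.
Fitting integer coefficients to these (and the overall shape) gives p. Check: (0, 0, 1) on the z-axis lies on the surface, and p(0, 0, 1) = 0. ✓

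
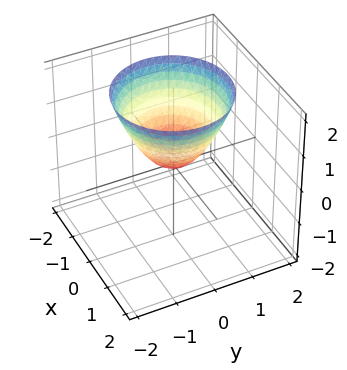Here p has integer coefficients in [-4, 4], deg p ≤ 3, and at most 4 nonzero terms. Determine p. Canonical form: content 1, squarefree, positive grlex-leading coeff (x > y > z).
x^2 + y^2 - z

(a) Degree: a single bowl opening along one axis; a quadric, so deg p = 2.
(b) Symmetries: rotational symmetry about the z-axis ⇒ p depends on x, y only through x² + y².
(c) From the axis intercepts and sections: a circular section at z = 1 has radius exactly 1; it meets the y-axis at y = 0 (among the integer gridlines); one z-axis crossing is at z = 0.
(d) Putting this together gives p.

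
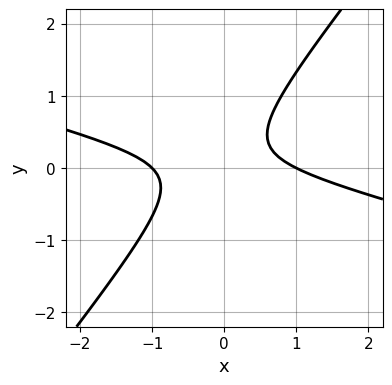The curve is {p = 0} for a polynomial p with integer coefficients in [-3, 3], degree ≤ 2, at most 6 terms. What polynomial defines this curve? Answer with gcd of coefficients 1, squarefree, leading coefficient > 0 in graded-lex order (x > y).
First, the degree is 2 — no degree-1 curve has this shape.
Next, observable constraints: among the integer gridlines, it crosses the x-axis at x ∈ {-1, 1}; it misses every integer gridline on the y-axis.
Finally, the integer polynomial consistent with all of this is the stated p.

x^2 + 3*x*y - 3*y^2 + y - 1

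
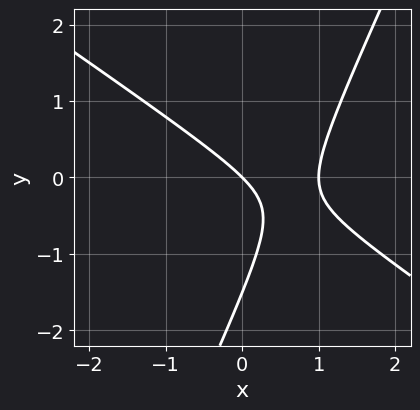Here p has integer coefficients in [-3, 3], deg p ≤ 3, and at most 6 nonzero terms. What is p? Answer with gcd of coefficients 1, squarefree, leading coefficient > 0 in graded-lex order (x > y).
(a) Degree: a generic line meets the curve in up to 2 points, so deg p = 2.
(b) Reading off the gridlines: one y-axis crossing is at y = 0; among the integer gridlines, it crosses the x-axis at x ∈ {0, 1}.
(c) Solving for integer coefficients yields p as stated.

3*x^2 + 3*x*y - 2*y^2 - 3*x - 3*y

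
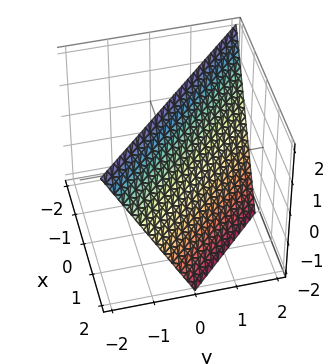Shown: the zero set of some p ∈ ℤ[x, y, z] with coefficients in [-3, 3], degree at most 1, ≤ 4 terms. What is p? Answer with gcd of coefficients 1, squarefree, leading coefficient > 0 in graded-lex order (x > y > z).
1. deg p = 1. Every cross-section is a straight line — this is a plane.
2. Observable constraints: one y-axis crossing is at y = 1; it meets the z-axis at z = 2 (among the integer gridlines); it meets the x-axis at x = 1 (among the integer gridlines).
3. Fitting integer coefficients to these (and the overall shape) gives p.

2*x + 2*y + z - 2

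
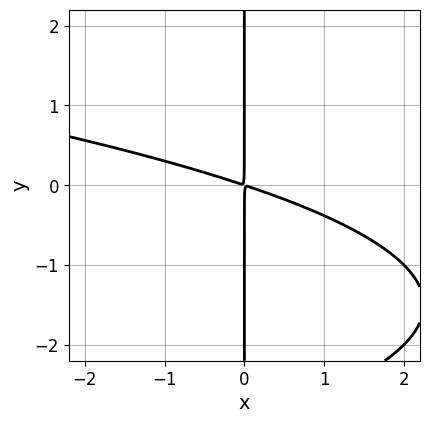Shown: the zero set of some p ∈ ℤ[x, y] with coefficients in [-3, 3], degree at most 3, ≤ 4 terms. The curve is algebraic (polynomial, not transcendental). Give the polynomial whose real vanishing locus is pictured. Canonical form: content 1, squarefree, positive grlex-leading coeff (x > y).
Degree: no degree-2 curve has this shape, so deg p = 3.
Reading off the gridlines: every point of the y-axis in the box is on the curve.
The integer polynomial consistent with all of this is the stated p.

x*y^2 + x^2 + 3*x*y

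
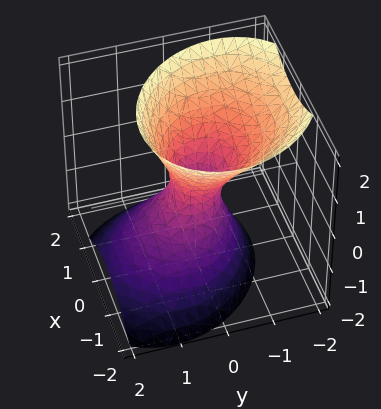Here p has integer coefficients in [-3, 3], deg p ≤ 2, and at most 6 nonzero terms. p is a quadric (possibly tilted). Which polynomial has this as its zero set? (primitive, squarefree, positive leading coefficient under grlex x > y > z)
First, degree: a generic line meets the surface in up to 2 points, so deg p = 2.
Next, checking where it meets the axes: no z-intercept at any integer in the box.
Finally, fitting integer coefficients to these (and the overall shape) gives p.

3*x^2 + x*y + 3*y^2 + 2*y*z - 2*z^2 - 1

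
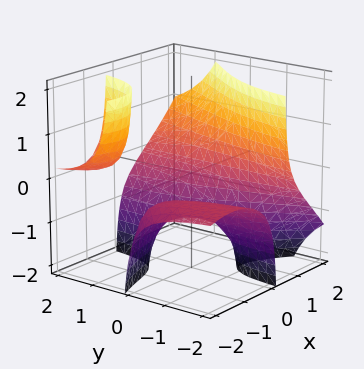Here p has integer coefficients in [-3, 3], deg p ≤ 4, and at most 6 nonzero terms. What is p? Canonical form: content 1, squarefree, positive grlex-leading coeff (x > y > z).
1. There are 2 components. Treating them together as one polynomial.
2. The degree is 3 — no degree-2 surface has this shape.
3. Against the integer gridlines: the surface avoids every integer y-axis point in the box; it meets the z-axis at z = -1 (among the integer gridlines).
4. Together with the visible shape, these determine p as stated.

x^3 - 3*x*y*z + 2*x^2 - 2*z - 2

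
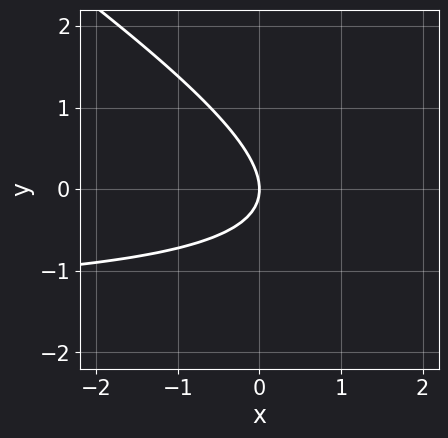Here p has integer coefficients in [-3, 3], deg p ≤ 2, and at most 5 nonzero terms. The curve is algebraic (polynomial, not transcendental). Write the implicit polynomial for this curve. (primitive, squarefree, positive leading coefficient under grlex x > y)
2*x*y + 3*y^2 + 3*x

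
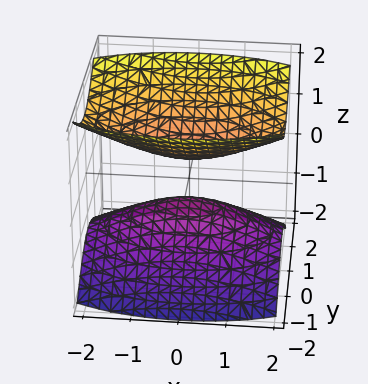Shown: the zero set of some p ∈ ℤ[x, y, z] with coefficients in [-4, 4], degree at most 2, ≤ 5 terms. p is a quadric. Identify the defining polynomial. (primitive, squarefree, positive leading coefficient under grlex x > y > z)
x^2 + 3*y^2 - 3*z^2 + 1

First, I count 2 distinct pieces.
Then, degree: two separate bowl-shaped sheets opening away from each other; a quadric, so deg p = 2.
Then, symmetries: mirror symmetry y ↦ −y ⇒ only even powers of y; the x ↦ −x reflection is a symmetry, so x appears only in even powers; it's symmetric under z → −z, forcing even powers of z.
Then, observable constraints: no x-intercept at any integer in the box; it misses every integer gridline on the y-axis.
Finally, matching integer coefficients to the picture gives p.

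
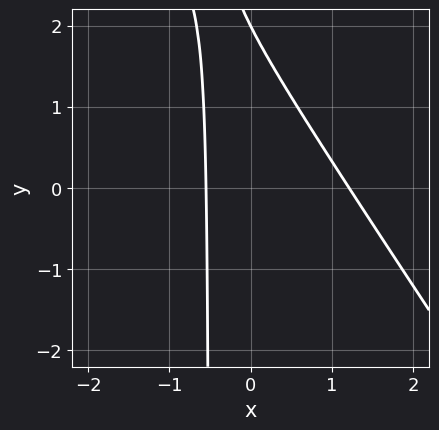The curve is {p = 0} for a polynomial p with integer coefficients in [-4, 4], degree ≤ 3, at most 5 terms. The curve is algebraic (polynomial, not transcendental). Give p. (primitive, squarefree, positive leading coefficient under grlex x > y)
3*x^2 + 2*x*y - 2*x + y - 2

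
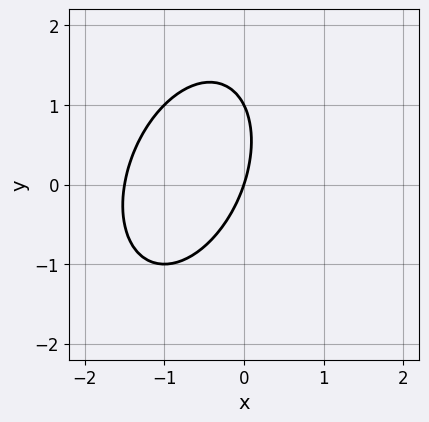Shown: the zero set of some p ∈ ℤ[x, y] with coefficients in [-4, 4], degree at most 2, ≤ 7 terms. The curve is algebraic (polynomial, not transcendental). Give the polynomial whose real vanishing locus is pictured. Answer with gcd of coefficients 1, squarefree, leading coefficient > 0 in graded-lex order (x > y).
(a) The degree is 2 — the shape is more complex than any degree-1 curve.
(b) Reading off the gridlines: it crosses the x-axis at the gridline x = 0; the y-axis gridline crossings are at y ∈ {0, 1}.
(c) These observations pin down the coefficients.

2*x^2 - x*y + y^2 + 3*x - y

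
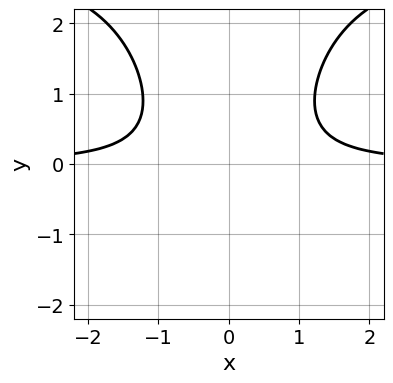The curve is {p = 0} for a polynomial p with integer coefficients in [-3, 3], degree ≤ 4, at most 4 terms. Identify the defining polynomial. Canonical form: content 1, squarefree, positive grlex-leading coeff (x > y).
x^2*y^2 - 3*x^2*y + y^2 + 2

First, the degree is 4 — a generic line meets the curve in up to 4 points.
Next, symmetries: mirror symmetry x ↦ −x ⇒ only even powers of x.
Next, from the visible intercepts: the curve avoids every integer y-axis point in the box; the curve avoids every integer x-axis point in the box.
Finally, solving for integer coefficients yields p as stated.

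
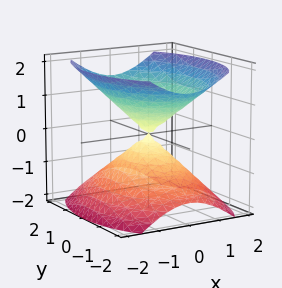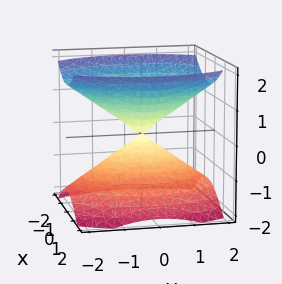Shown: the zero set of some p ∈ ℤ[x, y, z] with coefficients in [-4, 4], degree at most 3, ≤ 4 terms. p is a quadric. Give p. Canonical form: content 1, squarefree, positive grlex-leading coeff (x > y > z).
There are 2 components. Treating them together as one polynomial.
The degree is 2 — a double cone through the origin; a quadric.
Symmetries: mirror symmetry y ↦ −y ⇒ only even powers of y; the z ↦ −z reflection is a symmetry, so z appears only in even powers; mirror symmetry x ↦ −x ⇒ only even powers of x.
Observable constraints: one z-axis crossing is at z = 0; it meets the x-axis at x = 0 (among the integer gridlines); it crosses the y-axis at the gridline y = 0.
Assembling these constraints gives the stated polynomial.

2*x^2 + y^2 - 2*z^2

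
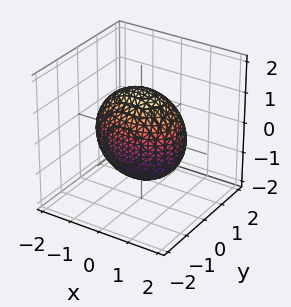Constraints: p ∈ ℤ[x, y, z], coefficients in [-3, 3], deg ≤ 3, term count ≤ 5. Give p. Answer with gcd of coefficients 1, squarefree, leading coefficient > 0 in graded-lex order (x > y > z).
(a) deg p = 2. A closed, bounded, convex surface; a quadric.
(b) Symmetries: the y ↦ −y reflection is a symmetry, so y appears only in even powers; it's symmetric under x → −x, forcing even powers of x; it's symmetric under z → −z, forcing even powers of z.
(c) Observable constraints: the y-axis gridline crossings are at y ∈ {-1, 1}.
(d) The integer polynomial consistent with all of this is the stated p.

x^2 + 2*y^2 + z^2 - 2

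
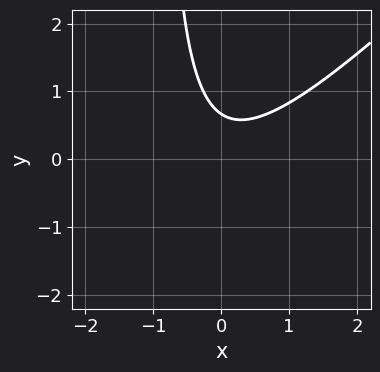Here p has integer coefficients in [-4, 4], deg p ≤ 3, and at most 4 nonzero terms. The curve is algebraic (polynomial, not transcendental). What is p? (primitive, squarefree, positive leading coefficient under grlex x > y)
3*x^2 - 3*x*y - 3*y + 2

(a) deg p = 2. A generic line meets the curve in up to 2 points.
(b) Reading off the gridlines: the curve avoids every integer x-axis point in the box.
(c) Together with the visible shape, these determine p as stated.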